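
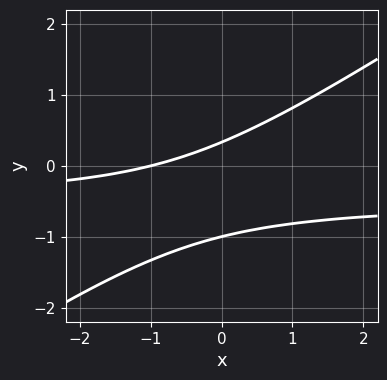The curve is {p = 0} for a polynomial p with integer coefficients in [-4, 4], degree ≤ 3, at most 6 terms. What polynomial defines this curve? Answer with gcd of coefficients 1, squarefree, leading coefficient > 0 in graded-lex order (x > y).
1. The degree is 2 — a generic line meets the curve in up to 2 points.
2. Against the integer gridlines: one x-axis crossing is at x = -1; it crosses the y-axis at the gridline y = -1.
3. Assembling these constraints gives the stated polynomial.

2*x*y - 3*y^2 + x - 2*y + 1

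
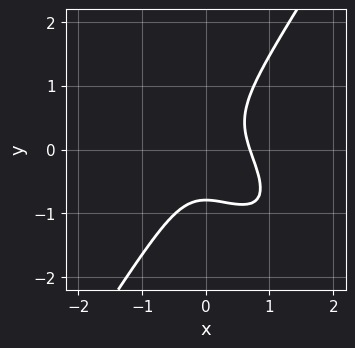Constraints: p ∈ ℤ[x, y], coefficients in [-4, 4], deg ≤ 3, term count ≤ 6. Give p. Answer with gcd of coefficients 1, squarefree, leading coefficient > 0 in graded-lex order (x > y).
3*x^3 + 3*x^2*y - 2*y^3 - 1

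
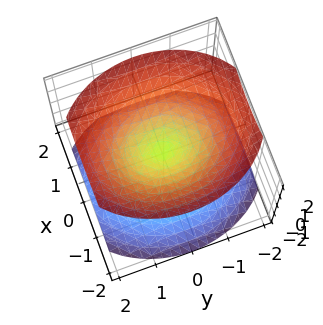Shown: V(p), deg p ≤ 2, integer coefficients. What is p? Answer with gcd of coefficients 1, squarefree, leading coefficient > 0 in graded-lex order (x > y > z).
3*x^2 + 2*y^2 - 3*z^2

The picture has 2 separate pieces. They look like related sheets of one shape, so recover p as a whole.
deg p = 2. Two nappes meeting at a single point; a quadric.
Symmetries: mirror symmetry y ↦ −y ⇒ only even powers of y; mirror symmetry z ↦ −z ⇒ only even powers of z; it's symmetric under x → −x, forcing even powers of x.
Observable constraints: it crosses the y-axis at the gridline y = 0; one x-axis crossing is at x = 0.
Together with the visible shape, these determine p as stated.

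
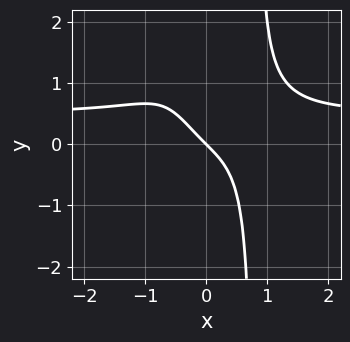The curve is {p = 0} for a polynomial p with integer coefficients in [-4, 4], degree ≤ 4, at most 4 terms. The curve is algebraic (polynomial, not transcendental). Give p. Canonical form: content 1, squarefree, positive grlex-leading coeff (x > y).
2*x^3*y - x^3 - x - y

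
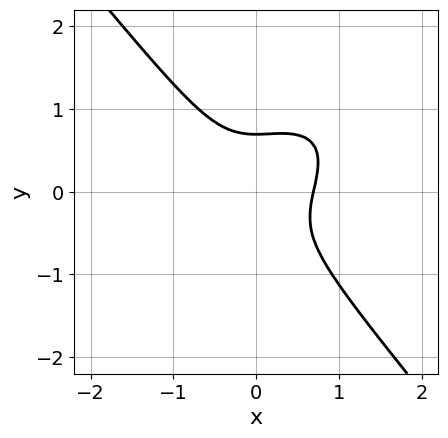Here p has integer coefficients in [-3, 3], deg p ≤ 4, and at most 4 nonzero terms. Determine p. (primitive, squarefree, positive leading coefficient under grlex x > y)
First, the degree is 3 — the shape is more complex than any degree-2 curve.
Finally, putting this together gives p.

3*x^3 - 2*x^2*y + 3*y^3 - 1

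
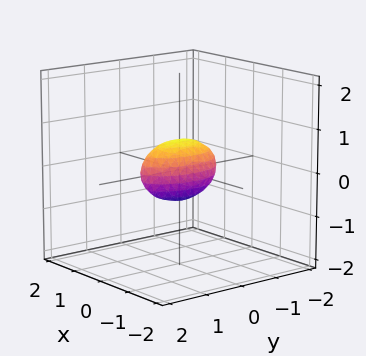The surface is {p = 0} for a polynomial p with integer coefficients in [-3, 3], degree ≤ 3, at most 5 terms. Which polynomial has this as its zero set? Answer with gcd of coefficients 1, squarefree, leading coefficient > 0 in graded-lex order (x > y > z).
3*x^2 + y^2 + 2*z^2 - 1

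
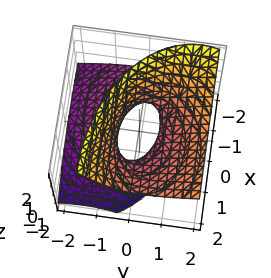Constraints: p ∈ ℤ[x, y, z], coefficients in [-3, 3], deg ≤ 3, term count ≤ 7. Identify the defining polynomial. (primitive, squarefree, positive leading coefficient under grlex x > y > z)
x^2 - 2*x*z + 2*y^2 - 3*y*z - 2*z^2 - 1

1. deg p = 2. The shape is more complex than any degree-1 surface.
2. Against the integer gridlines: the surface avoids every integer z-axis point in the box; the x-axis gridline crossings are at x ∈ {-1, 1}.
3. Fitting integer coefficients to these (and the overall shape) gives p.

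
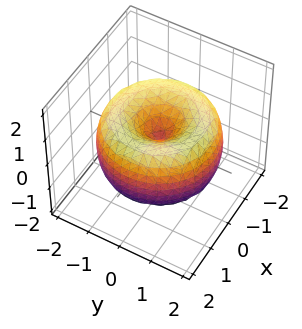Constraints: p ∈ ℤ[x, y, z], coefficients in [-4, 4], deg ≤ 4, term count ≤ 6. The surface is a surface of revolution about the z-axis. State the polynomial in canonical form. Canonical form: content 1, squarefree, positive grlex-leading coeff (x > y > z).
The degree is 4 — the shape is more complex than any degree-3 surface.
Symmetries: every cross-section ⟂ z is a circle, so x, y appear only via x² + y².
From the axis intercepts and sections: one x-axis crossing is at x = 0; a circular section at z = 1 has radius exactly 1; it crosses the y-axis at the gridline y = 0; it crosses the z-axis at the gridline z = 0.
The integer polynomial consistent with all of this is the stated p.

x^4 + 2*x^2*y^2 + y^4 - 3*x^2 - 3*y^2 + 2*z^2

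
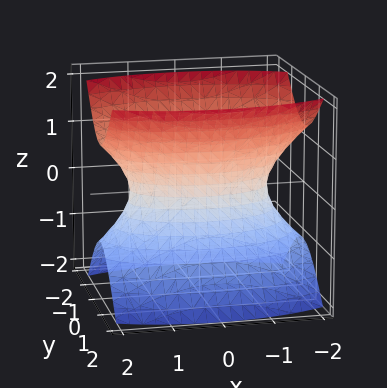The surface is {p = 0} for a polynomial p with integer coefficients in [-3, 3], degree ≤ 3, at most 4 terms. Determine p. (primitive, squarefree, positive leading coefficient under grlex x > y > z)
x^2 + 3*y^2 - 2*z^2 - 2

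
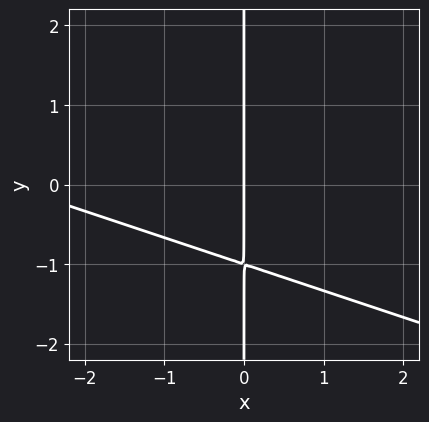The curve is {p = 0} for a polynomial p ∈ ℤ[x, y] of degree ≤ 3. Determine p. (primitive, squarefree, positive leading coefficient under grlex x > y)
x^2 + 3*x*y + 3*x

1. Degree: no degree-1 curve has this shape, so deg p = 2.
2. Reading off the gridlines: every point of the y-axis in the box is on the curve; one x-axis crossing is at x = 0.
3. The integer polynomial consistent with all of this is the stated p.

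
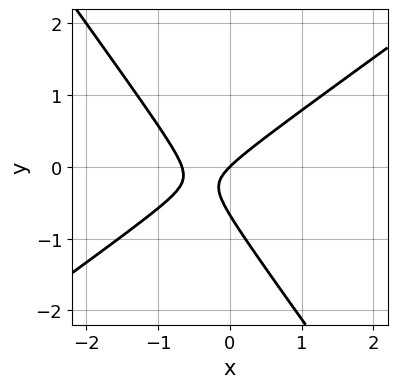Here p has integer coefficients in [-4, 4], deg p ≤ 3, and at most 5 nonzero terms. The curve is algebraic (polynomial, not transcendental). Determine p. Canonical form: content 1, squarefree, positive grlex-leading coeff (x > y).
3*x^2 - 2*x*y - 3*y^2 + 2*x - 2*y

The degree is 2 — a generic line meets the curve in up to 2 points.
From the axis intercepts and sections: it crosses the y-axis at the gridline y = 0; one x-axis crossing is at x = 0.
Solving for integer coefficients yields p as stated.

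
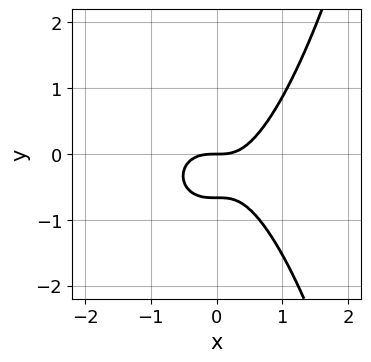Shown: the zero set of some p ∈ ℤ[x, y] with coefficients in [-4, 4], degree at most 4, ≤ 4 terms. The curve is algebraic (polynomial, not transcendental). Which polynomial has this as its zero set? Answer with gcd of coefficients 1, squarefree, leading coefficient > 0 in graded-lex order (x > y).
x^4 + 3*x^3 - 3*y^2 - 2*y

deg p = 4.
Reading off the gridlines: it crosses the y-axis at the gridline y = 0; it meets the x-axis at x = 0 (among the integer gridlines).
Assembling these constraints gives the stated polynomial.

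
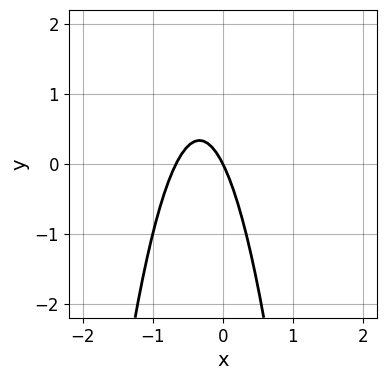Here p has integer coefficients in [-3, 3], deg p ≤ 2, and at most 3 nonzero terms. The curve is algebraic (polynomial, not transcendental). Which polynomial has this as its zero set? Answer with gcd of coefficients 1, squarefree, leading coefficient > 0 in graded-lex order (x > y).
First, degree: no degree-1 curve has this shape, so deg p = 2.
Then, against the integer gridlines: one y-axis crossing is at y = 0; it meets the x-axis at x = 0 (among the integer gridlines).
Finally, fitting integer coefficients to these (and the overall shape) gives p.

3*x^2 + 2*x + y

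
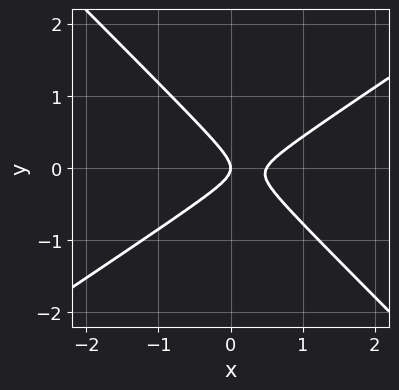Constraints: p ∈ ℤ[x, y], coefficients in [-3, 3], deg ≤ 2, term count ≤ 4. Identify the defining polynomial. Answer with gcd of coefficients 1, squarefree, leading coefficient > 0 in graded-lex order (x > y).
2*x^2 - x*y - 3*y^2 - x

First, degree: the shape is more complex than any degree-1 curve, so deg p = 2.
Then, from the visible intercepts: it crosses the y-axis at the gridline y = 0; it crosses the x-axis at the gridline x = 0.
Finally, putting this together gives p.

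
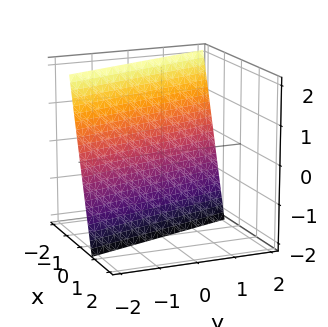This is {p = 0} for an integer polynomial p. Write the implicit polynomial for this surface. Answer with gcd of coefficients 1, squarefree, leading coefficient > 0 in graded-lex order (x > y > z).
1. Degree: every cross-section is a straight line — this is a plane, so deg p = 1.
2. From the axis intercepts and sections: one y-axis crossing is at y = -2; it meets the z-axis at z = -2 (among the integer gridlines).
3. Fitting integer coefficients to these (and the overall shape) gives p.

3*x + y + z + 2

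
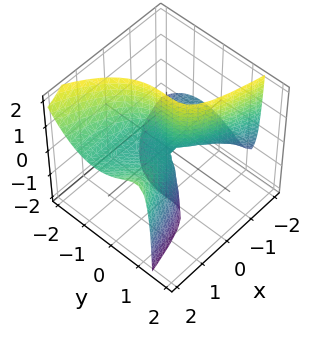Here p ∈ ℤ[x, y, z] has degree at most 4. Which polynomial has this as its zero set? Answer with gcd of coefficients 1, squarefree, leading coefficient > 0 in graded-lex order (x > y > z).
(a) deg p = 3.
(b) Checking where it meets the axes: one y-axis crossing is at y = 0; every point of the z-axis in the box is on the surface; it crosses the x-axis at the gridline x = 0.
(c) Matching integer coefficients to the picture gives p.

2*x*y*z - 2*y^3 + x^2 - 3*x*z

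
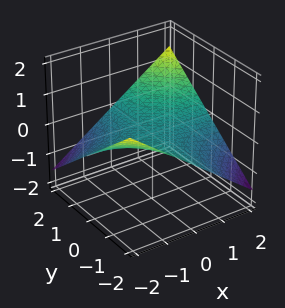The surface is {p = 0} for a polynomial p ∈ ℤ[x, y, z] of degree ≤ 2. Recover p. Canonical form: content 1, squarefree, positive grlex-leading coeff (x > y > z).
1. Degree: a hyperbolic paraboloid; a quadric, so deg p = 2.
2. Reading off the gridlines: it meets the z-axis at z = 0 (among the integer gridlines); the visible y-axis segment lies entirely on the surface; every point of the x-axis in the box is on the surface.
3. Together with the visible shape, these determine p as stated.

x*y - 3*z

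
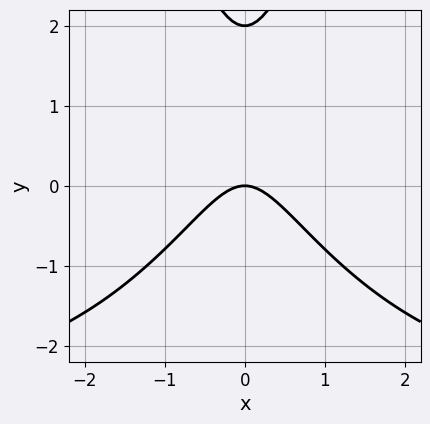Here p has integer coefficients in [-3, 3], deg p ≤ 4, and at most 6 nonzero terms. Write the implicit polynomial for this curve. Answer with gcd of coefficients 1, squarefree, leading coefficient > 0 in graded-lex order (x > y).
deg p = 3. A generic line meets the curve in up to 3 points.
Symmetries: mirror symmetry x ↦ −x ⇒ only even powers of x.
Checking where it meets the axes: one x-axis crossing is at x = 0; among the integer gridlines, it crosses the y-axis at y ∈ {0, 2}.
Fitting integer coefficients to these (and the overall shape) gives p.

x^2*y + 3*x^2 - y^2 + 2*y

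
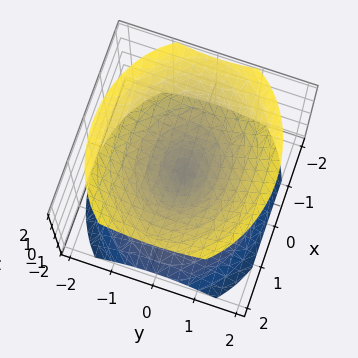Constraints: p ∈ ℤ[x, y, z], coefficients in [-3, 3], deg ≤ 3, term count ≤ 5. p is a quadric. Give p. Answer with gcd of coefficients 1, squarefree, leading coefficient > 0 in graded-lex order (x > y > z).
2*x^2 + 3*y^2 - 3*z^2

First, the picture has 2 separate pieces. Treating them together as one polynomial.
Then, the degree is 2 — a double cone through the origin; a quadric.
Next, symmetries: the z ↦ −z reflection is a symmetry, so z appears only in even powers; the x ↦ −x reflection is a symmetry, so x appears only in even powers; mirror symmetry y ↦ −y ⇒ only even powers of y.
Then, from the axis intercepts and sections: one z-axis crossing is at z = 0; it crosses the y-axis at the gridline y = 0; one x-axis crossing is at x = 0.
Finally, solving for integer coefficients yields p as stated.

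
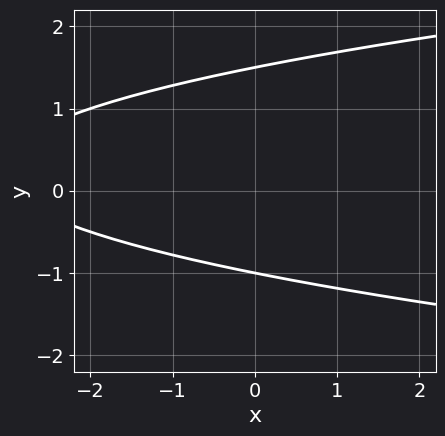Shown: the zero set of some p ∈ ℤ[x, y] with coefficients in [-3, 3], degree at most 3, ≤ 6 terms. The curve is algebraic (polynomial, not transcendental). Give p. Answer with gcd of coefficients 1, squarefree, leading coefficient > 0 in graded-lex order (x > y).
1. The degree is 2 — a generic line meets the curve in up to 2 points.
2. Checking where it meets the axes: no x-intercept at any integer in the box; one y-axis crossing is at y = -1.
3. Together with the visible shape, these determine p as stated.

2*y^2 - x - y - 3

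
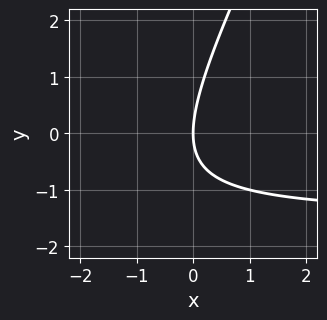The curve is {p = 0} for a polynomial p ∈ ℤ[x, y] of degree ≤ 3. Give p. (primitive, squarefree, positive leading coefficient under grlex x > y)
2*x*y - y^2 + 3*x

(a) deg p = 2. The shape is more complex than any degree-1 curve.
(b) Against the integer gridlines: one x-axis crossing is at x = 0; it crosses the y-axis at the gridline y = 0.
(c) Solving for integer coefficients yields p as stated.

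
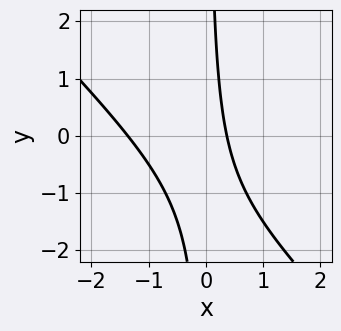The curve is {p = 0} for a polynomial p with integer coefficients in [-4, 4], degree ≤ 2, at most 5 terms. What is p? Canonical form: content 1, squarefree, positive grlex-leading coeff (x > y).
2*x^2 + 2*x*y + 2*x - 1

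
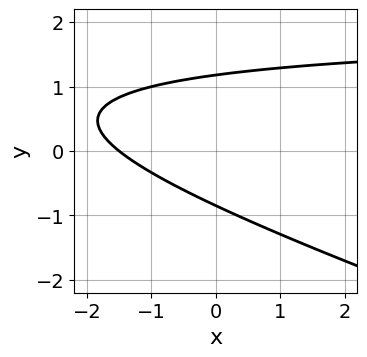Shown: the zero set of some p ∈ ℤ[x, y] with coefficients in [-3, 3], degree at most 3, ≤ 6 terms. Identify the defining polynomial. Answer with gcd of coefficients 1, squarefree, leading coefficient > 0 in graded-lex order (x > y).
(a) Degree: the shape is more complex than any degree-1 curve, so deg p = 2.
(b) Matching integer coefficients to the picture gives p.

x*y + 3*y^2 - 2*x - y - 3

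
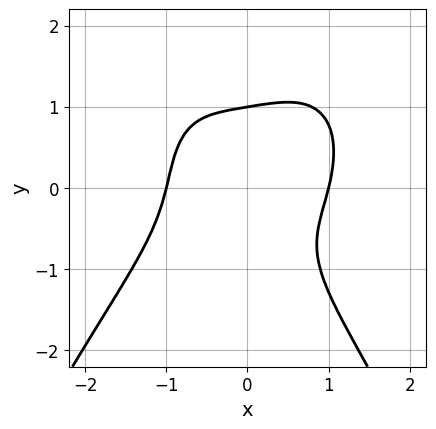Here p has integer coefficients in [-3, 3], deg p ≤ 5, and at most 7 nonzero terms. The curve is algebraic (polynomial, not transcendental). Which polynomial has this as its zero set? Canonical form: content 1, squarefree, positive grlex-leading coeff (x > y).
2*x^4 + x*y^2 + 2*y^3 - 2*x*y - 2

(a) deg p = 4. The shape is more complex than any degree-3 curve.
(b) Checking where it meets the axes: it crosses the y-axis at the gridline y = 1; among the integer gridlines, it crosses the x-axis at x ∈ {-1, 1}.
(c) Assembling these constraints gives the stated polynomial.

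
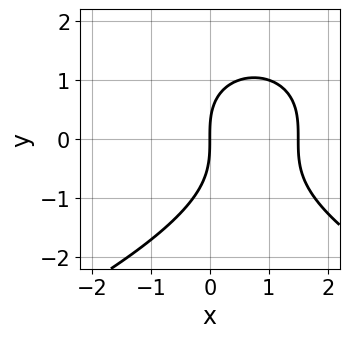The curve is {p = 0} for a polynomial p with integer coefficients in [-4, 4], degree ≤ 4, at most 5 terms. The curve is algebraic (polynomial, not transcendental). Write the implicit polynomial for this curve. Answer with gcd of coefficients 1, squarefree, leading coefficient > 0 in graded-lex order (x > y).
(a) Degree: a generic line meets the curve in up to 3 points, so deg p = 3.
(b) Against the integer gridlines: one x-axis crossing is at x = 0; it meets the y-axis at y = 0 (among the integer gridlines).
(c) The integer polynomial consistent with all of this is the stated p.

y^3 + 2*x^2 - 3*x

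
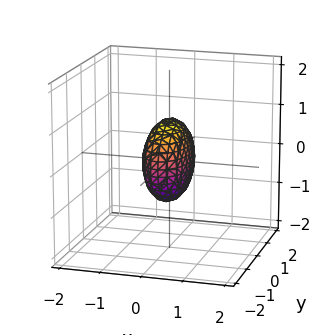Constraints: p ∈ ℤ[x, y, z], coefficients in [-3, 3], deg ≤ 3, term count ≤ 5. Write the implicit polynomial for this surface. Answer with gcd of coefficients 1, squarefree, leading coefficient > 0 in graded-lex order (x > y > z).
Degree: a closed, bounded, convex surface; a quadric, so deg p = 2.
Symmetries: mirror symmetry x ↦ −x ⇒ only even powers of x; it's symmetric under z → −z, forcing even powers of z; it's symmetric under y → −y, forcing even powers of y.
Against the integer gridlines: the y-axis gridline crossings are at y ∈ {-1, 1}; among the integer gridlines, it crosses the z-axis at z ∈ {-1, 1}.
The integer polynomial consistent with all of this is the stated p.

3*x^2 + y^2 + z^2 - 1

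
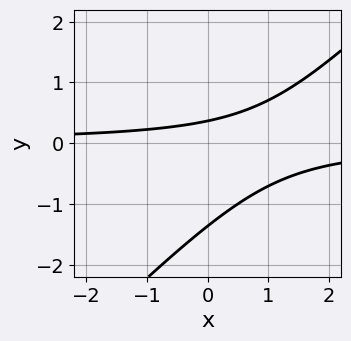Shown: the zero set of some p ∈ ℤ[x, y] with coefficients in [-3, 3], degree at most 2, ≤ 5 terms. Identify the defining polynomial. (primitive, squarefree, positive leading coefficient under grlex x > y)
1. Degree: the shape is more complex than any degree-1 curve, so deg p = 2.
2. Checking where it meets the axes: it misses every integer gridline on the x-axis.
3. Assembling these constraints gives the stated polynomial.

2*x*y - 2*y^2 - 2*y + 1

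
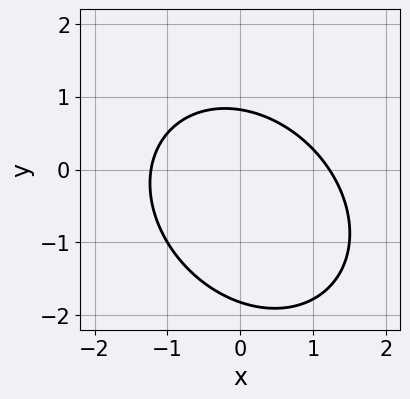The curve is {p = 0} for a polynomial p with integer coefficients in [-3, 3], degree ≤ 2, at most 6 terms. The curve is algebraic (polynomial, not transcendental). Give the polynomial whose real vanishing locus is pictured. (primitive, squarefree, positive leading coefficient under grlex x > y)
2*x^2 + x*y + 2*y^2 + 2*y - 3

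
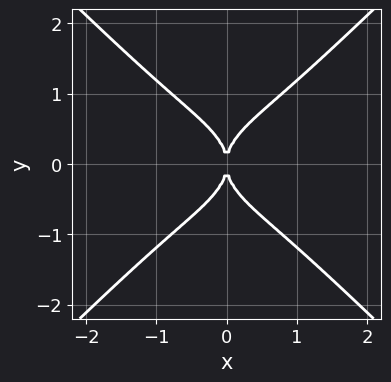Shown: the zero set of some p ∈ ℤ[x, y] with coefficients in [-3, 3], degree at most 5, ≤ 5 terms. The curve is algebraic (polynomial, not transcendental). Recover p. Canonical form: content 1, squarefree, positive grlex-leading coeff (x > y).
The degree is 4 — the shape is more complex than any degree-3 curve.
Symmetries: mirror symmetry x ↦ −x ⇒ only even powers of x; it's symmetric under y → −y, forcing even powers of y.
Observable constraints: it crosses the x-axis at the gridline x = 0; it crosses the y-axis at the gridline y = 0.
Solving for integer coefficients yields p as stated.

x^4 - y^4 + x^2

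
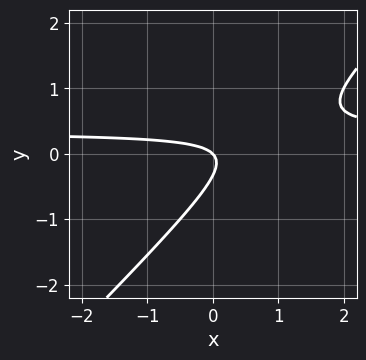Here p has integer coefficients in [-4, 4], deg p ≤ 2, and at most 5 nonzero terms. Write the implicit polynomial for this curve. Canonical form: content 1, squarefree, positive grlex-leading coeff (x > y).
(a) Degree: the shape is more complex than any degree-1 curve, so deg p = 2.
(b) From the visible intercepts: it crosses the y-axis at the gridline y = 0; it crosses the x-axis at the gridline x = 0.
(c) Matching integer coefficients to the picture gives p.

3*x*y - 3*y^2 - x - y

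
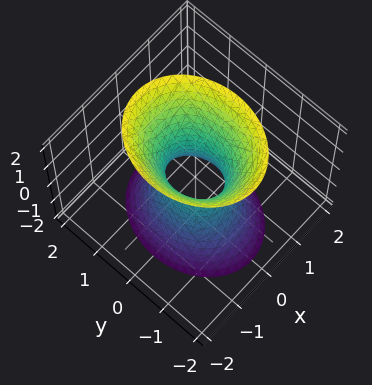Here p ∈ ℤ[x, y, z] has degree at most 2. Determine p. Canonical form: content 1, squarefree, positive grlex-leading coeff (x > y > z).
3*x^2 + 2*y^2 - z^2 - 1

Degree: one connected sheet with a waist; a quadric, so deg p = 2.
Symmetries: mirror symmetry y ↦ −y ⇒ only even powers of y; mirror symmetry x ↦ −x ⇒ only even powers of x; it's symmetric under z → −z, forcing even powers of z.
From the axis intercepts and sections: it misses every integer gridline on the z-axis.
Solving for integer coefficients yields p as stated.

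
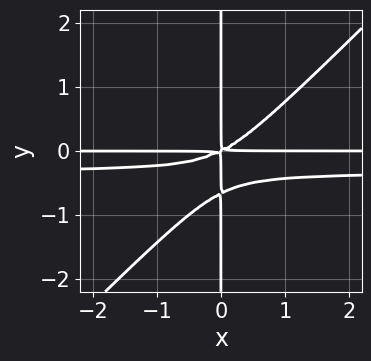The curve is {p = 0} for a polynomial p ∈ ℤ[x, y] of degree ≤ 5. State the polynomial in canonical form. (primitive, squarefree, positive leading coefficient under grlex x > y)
(a) The degree is 4 — no degree-3 curve has this shape.
(b) From the visible intercepts: every point of the x-axis in the box is on the curve; the visible y-axis segment lies entirely on the curve.
(c) Solving for integer coefficients yields p as stated.

3*x^2*y^2 - 3*x*y^3 + x^2*y - 2*x*y^2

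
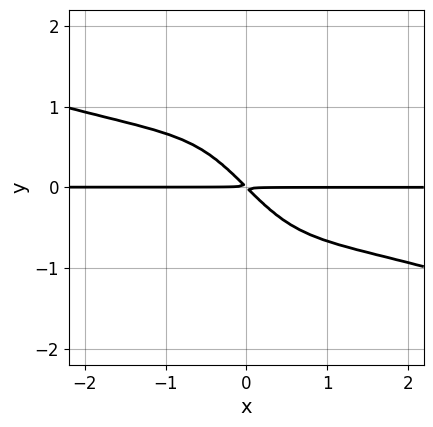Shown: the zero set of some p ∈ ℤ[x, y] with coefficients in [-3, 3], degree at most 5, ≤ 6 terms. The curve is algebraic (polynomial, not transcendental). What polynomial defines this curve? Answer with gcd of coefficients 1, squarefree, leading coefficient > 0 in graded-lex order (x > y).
x^3*y + 3*x^2*y^2 + 3*x*y + 3*y^2

First, degree: no degree-3 curve has this shape, so deg p = 4.
Then, from the visible intercepts: the visible x-axis segment lies entirely on the curve.
Finally, solving for integer coefficients yields p as stated.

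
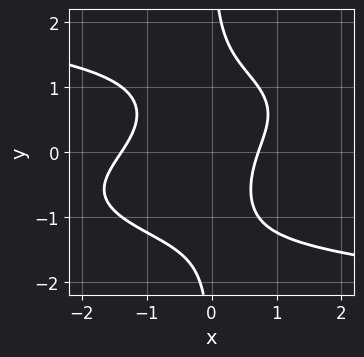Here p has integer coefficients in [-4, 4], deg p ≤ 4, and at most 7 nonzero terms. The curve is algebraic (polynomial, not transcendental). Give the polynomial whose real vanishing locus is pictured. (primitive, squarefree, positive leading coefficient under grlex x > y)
3*x*y^3 + 3*x^2 - 3*x*y + 2*x - 3

(a) deg p = 4. The shape is more complex than any degree-3 curve.
(b) Observable constraints: no y-intercept at any integer in the box.
(c) Solving for integer coefficients yields p as stated.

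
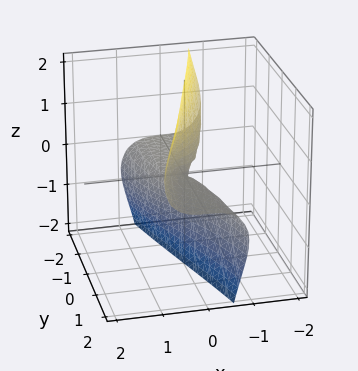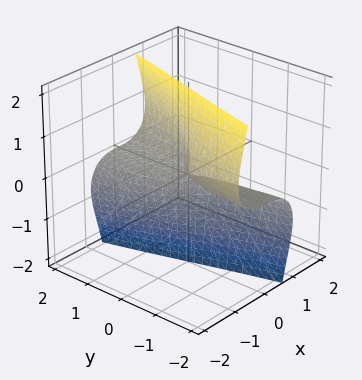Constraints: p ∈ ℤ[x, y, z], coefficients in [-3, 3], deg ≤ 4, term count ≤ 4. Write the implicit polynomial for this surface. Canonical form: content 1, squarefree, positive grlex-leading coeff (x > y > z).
2*x^3 + 3*x*z^2 - 2*y*z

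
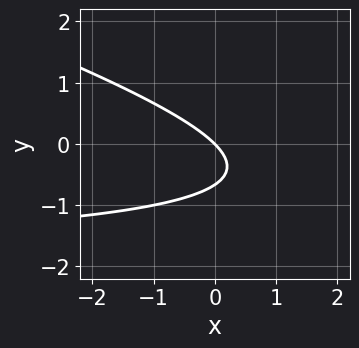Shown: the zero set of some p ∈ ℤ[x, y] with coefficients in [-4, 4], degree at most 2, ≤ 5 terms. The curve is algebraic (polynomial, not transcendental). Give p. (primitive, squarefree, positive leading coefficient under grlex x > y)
(a) Degree: the shape is more complex than any degree-1 curve, so deg p = 2.
(b) Observable constraints: it crosses the x-axis at the gridline x = 0; it crosses the y-axis at the gridline y = 0.
(c) These observations pin down the coefficients.

x*y + 3*y^2 + 2*x + 2*y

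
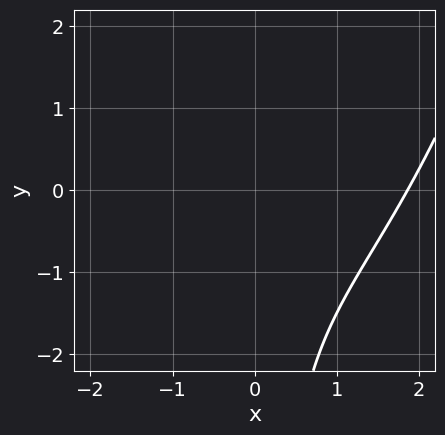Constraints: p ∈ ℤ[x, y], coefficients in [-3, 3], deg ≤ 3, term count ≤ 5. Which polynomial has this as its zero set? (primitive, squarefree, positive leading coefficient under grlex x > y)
First, degree: no degree-2 curve has this shape, so deg p = 3.
Then, checking where it meets the axes: no y-intercept at any integer in the box.
Finally, these observations pin down the coefficients.

x^3 - x^2 - 2*x*y - 3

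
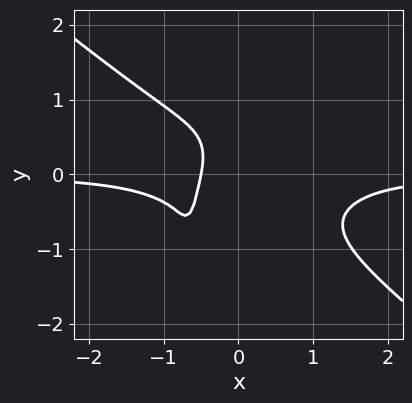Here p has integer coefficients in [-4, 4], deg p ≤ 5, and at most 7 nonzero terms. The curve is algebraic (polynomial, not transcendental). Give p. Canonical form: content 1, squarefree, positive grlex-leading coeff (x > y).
3*x^3*y - 3*x*y^3 + 2*y^4 + 2*x + 1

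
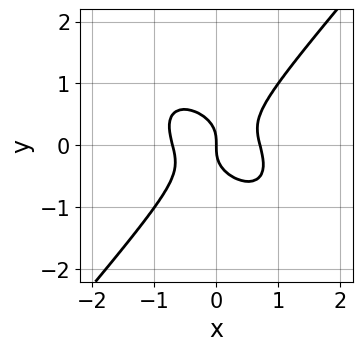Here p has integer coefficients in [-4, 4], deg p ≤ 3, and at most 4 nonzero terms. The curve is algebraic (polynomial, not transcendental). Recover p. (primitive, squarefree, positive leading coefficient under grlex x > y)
(a) Degree: a generic line meets the curve in up to 3 points, so deg p = 3.
(b) Reading off the gridlines: it meets the x-axis at x = 0 (among the integer gridlines); it meets the y-axis at y = 0 (among the integer gridlines).
(c) Together with the visible shape, these determine p as stated.

2*x^3 + x^2*y - 2*y^3 - x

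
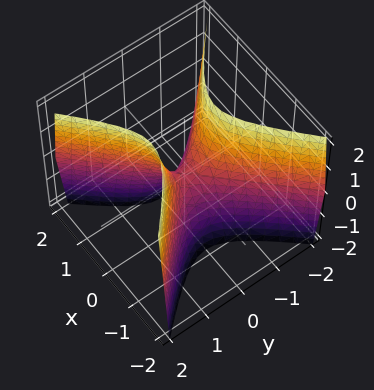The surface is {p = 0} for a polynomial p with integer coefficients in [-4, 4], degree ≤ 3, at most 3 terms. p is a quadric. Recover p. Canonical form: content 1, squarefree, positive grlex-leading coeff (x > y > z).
First, deg p = 2. A hyperbolic paraboloid; a quadric.
Then, symmetries: mirror symmetry x ↦ −x ⇒ only even powers of x; it's symmetric under y → −y, forcing even powers of y.
Then, checking where it meets the axes: it crosses the y-axis at the gridline y = 0; one x-axis crossing is at x = 0.
Finally, fitting integer coefficients to these (and the overall shape) gives p.

3*x^2 - 3*y^2 + z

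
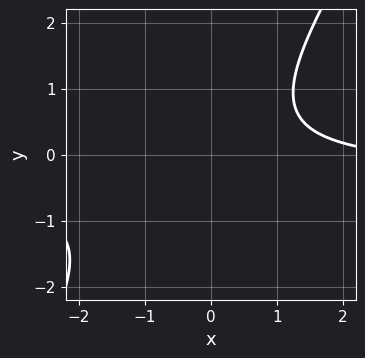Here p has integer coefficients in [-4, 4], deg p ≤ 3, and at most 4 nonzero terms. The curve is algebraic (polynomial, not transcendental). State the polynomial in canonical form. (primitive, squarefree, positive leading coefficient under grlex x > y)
1. deg p = 2. No degree-1 curve has this shape.
2. Against the integer gridlines: it misses every integer gridline on the y-axis; no x-intercept at any integer in the box.
3. Together with the visible shape, these determine p as stated.

3*x*y - 2*y^2 + x - 3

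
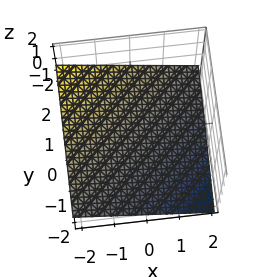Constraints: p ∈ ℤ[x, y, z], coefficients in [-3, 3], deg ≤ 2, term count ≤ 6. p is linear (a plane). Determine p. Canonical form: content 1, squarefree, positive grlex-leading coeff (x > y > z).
(a) Degree: every cross-section is a straight line — this is a plane, so deg p = 1.
(b) Against the integer gridlines: it crosses the x-axis at the gridline x = -2; it crosses the y-axis at the gridline y = 2.
(c) These observations pin down the coefficients.

x - y + 3*z + 2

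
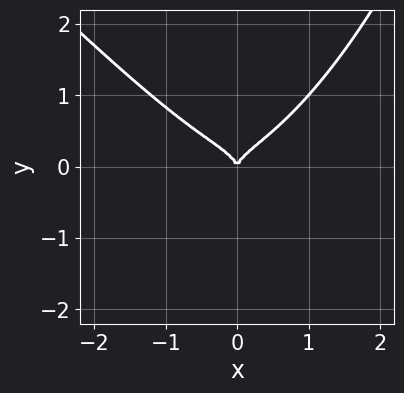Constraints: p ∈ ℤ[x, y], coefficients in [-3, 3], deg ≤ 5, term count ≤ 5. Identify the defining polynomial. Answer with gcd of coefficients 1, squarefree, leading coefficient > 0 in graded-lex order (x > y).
2*x^4 - x^2*y^2 + x*y^3 - 3*y^3 + x^2

(a) Degree: no degree-3 curve has this shape, so deg p = 4.
(b) From the axis intercepts and sections: one x-axis crossing is at x = 0; it meets the y-axis at y = 0 (among the integer gridlines).
(c) Together with the visible shape, these determine p as stated.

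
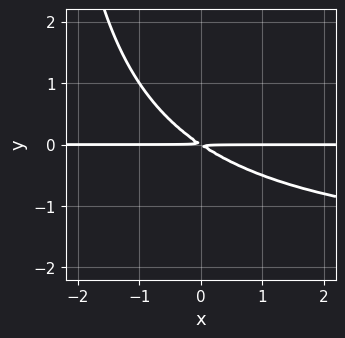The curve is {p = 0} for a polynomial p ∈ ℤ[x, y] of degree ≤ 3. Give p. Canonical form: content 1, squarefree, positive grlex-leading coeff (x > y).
x*y^2 + 2*x*y + 3*y^2

1. The degree is 3 — the shape is more complex than any degree-2 curve.
2. From the visible intercepts: the visible x-axis segment lies entirely on the curve.
3. Assembling these constraints gives the stated polynomial.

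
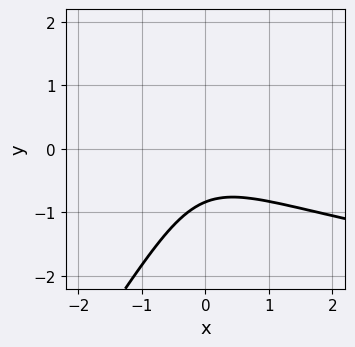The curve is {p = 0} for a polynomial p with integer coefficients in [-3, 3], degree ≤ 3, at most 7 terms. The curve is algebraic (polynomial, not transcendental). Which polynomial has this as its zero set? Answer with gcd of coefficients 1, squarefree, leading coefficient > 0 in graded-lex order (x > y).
3*x*y^2 - 2*y^3 - 2*x^2 - y - 2

(a) deg p = 3.
(b) Against the integer gridlines: no x-intercept at any integer in the box.
(c) Assembling these constraints gives the stated polynomial.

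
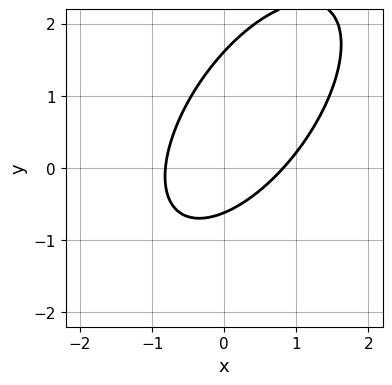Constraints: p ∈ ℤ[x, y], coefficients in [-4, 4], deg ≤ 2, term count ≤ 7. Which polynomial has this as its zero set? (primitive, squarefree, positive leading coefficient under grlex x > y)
3*x^2 - 3*x*y + 2*y^2 - 2*y - 2

The degree is 2 — no degree-1 curve has this shape.
Matching integer coefficients to the picture gives p.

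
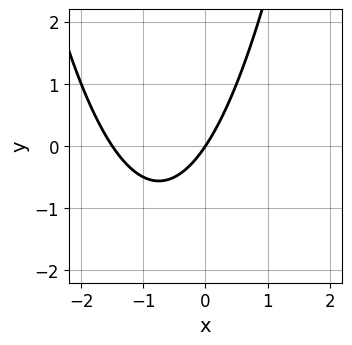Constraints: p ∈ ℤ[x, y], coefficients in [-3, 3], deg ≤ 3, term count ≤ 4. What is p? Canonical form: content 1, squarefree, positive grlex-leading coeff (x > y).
2*x^2 + 3*x - 2*y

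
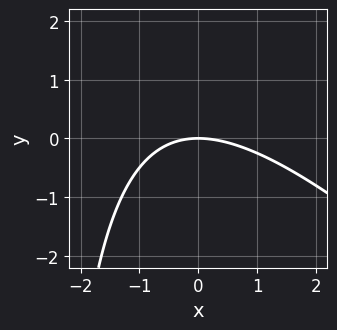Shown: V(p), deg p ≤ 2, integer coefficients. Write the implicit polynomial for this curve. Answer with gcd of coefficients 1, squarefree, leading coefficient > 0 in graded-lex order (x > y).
x^2 + x*y + 3*y

First, deg p = 2. A generic line meets the curve in up to 2 points.
Then, from the axis intercepts and sections: one y-axis crossing is at y = 0; one x-axis crossing is at x = 0.
Finally, solving for integer coefficients yields p as stated.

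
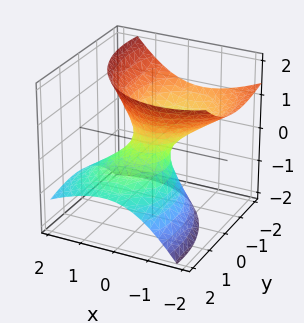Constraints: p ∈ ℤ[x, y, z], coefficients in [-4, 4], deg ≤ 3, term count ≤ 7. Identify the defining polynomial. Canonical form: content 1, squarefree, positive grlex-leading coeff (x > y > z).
deg p = 2. A generic line meets the surface in up to 2 points.
From the visible intercepts: no z-intercept at any integer in the box.
Assembling these constraints gives the stated polynomial.

3*x^2 + 3*x*z + 2*y^2 + 3*y*z - 3*z^2 - 1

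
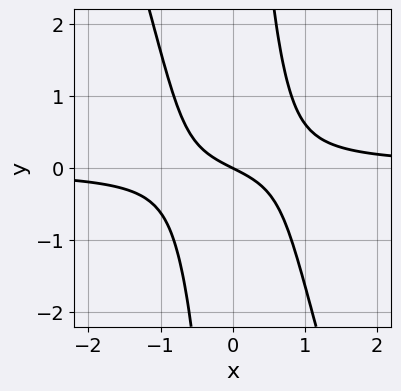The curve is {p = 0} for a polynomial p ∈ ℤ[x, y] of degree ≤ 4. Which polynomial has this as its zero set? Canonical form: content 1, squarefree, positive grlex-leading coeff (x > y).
3*x^2*y + x*y^2 - x - 2*y

1. Degree: a generic line meets the curve in up to 3 points, so deg p = 3.
2. Observable constraints: one y-axis crossing is at y = 0; it meets the x-axis at x = 0 (among the integer gridlines).
3. Matching integer coefficients to the picture gives p.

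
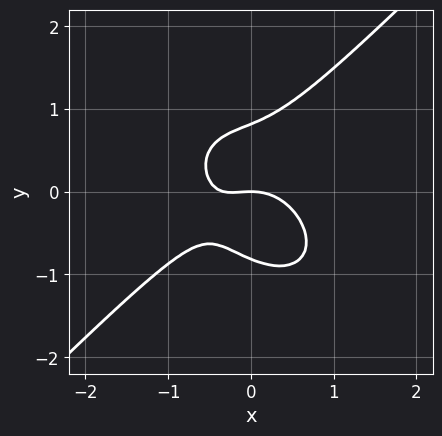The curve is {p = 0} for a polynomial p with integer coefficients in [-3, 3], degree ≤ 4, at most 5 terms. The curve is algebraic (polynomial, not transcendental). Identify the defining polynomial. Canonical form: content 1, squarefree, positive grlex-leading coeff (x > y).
The degree is 3 — no degree-2 curve has this shape.
Checking where it meets the axes: one y-axis crossing is at y = 0; one x-axis crossing is at x = 0.
Solving for integer coefficients yields p as stated.

3*x^3 - 3*y^3 + x^2 + 2*x*y + 2*y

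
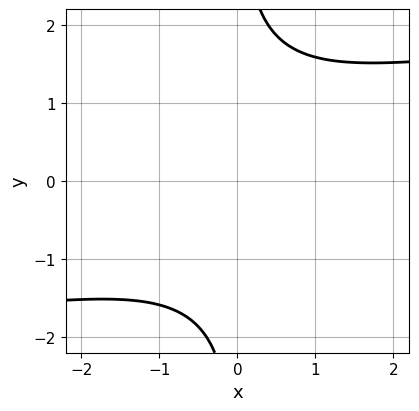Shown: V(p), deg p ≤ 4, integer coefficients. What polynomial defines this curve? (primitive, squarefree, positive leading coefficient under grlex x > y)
1. The degree is 4 — no degree-3 curve has this shape.
2. From the axis intercepts and sections: the curve avoids every integer x-axis point in the box; the curve avoids every integer y-axis point in the box.
3. Together with the visible shape, these determine p as stated.

x*y^3 - x^2 - 3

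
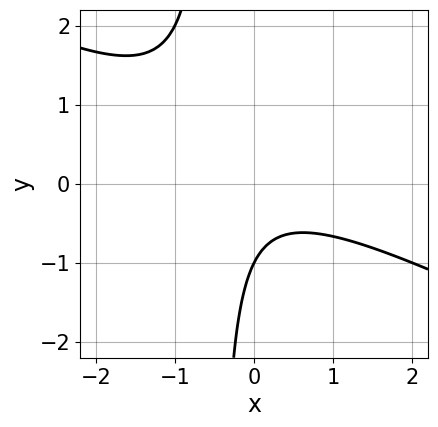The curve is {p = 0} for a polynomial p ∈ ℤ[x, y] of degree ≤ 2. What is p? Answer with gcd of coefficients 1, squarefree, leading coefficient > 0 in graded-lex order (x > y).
x^2 + 2*x*y + y + 1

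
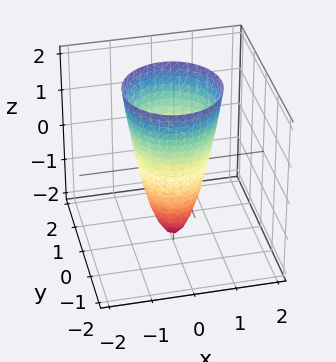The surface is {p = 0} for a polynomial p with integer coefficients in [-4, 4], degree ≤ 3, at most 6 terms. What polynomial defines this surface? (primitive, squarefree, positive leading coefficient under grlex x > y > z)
(a) Degree: the shape is more complex than any degree-1 surface, so deg p = 2.
(b) Symmetry: every cross-section ⟂ z is a circle, so x, y appear only via x² + y².
(c) Observable constraints: it crosses the z-axis at the gridline z = -2; a circular section at z = -1 has radius between 0 and 1.
(d) These observations pin down the coefficients.

3*x^2 + 3*y^2 - z - 2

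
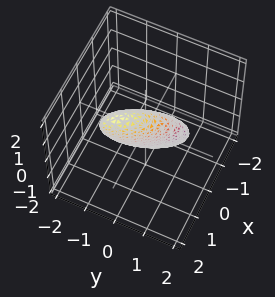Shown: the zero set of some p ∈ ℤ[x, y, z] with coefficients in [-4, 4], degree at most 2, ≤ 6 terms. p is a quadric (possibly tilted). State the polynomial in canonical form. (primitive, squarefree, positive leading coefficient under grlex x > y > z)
3*x^2 + 3*x*y - 2*x*z + 2*y^2 + z^2 - 1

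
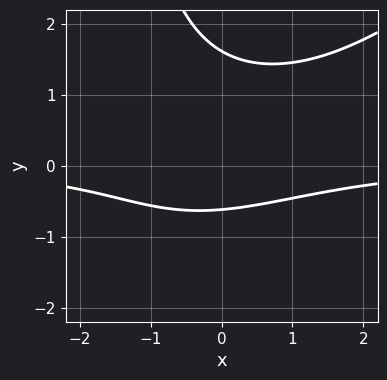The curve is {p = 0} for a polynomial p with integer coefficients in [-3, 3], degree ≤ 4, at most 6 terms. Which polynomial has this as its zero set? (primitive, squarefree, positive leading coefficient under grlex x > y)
(a) deg p = 3. A generic line meets the curve in up to 3 points.
(b) Observable constraints: no x-intercept at any integer in the box.
(c) These observations pin down the coefficients.

x^2*y - x*y^2 - 2*y^2 + 2*y + 2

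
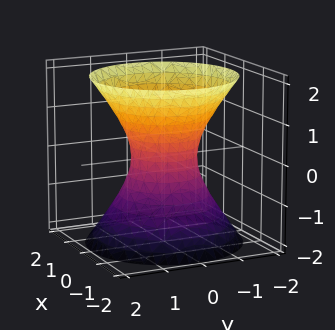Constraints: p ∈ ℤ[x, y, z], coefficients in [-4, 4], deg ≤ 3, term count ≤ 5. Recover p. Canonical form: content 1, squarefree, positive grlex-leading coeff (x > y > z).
1. deg p = 2. A generic line meets the surface in up to 2 points.
2. By symmetry, the z-axis is an axis of rotation, so x and y enter only as x² + y².
3. From the visible intercepts: a circular section at z = 1 has radius between 1 and 2; the surface avoids every integer z-axis point in the box.
4. Fitting integer coefficients to these (and the overall shape) gives p.

3*x^2 + 3*y^2 - 2*z^2 - 2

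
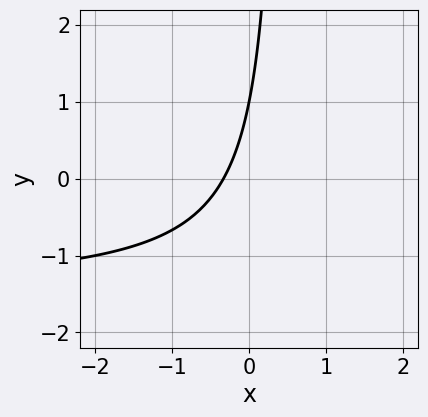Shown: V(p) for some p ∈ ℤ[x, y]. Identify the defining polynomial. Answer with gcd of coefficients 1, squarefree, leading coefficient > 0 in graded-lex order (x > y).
2*x*y + 3*x - y + 1

(a) Degree: the shape is more complex than any degree-1 curve, so deg p = 2.
(b) From the axis intercepts and sections: one y-axis crossing is at y = 1.
(c) Putting this together gives p.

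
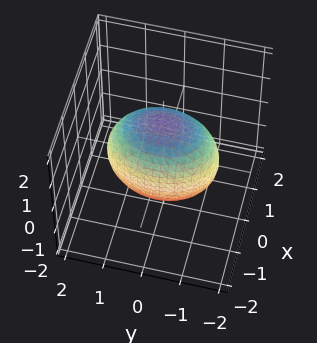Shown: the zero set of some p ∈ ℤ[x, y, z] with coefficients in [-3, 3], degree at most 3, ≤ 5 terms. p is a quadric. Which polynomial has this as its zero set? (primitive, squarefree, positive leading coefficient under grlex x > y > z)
The degree is 2 — a closed, bounded, convex surface; a quadric.
Symmetries: it's symmetric under x → −x, forcing even powers of x; mirror symmetry y ↦ −y ⇒ only even powers of y; the z ↦ −z reflection is a symmetry, so z appears only in even powers.
From the axis intercepts and sections: the x-axis gridline crossings are at x ∈ {-1, 1}.
Assembling these constraints gives the stated polynomial.

2*x^2 + y^2 + z^2 - 2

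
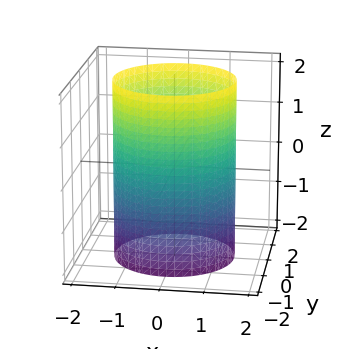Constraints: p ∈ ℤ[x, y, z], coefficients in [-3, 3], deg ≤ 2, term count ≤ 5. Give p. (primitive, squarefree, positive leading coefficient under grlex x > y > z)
deg p = 2. A cylinder; a quadric.
Symmetries: mirror symmetry z ↦ −z ⇒ only even powers of z; the z-axis is an axis of rotation, so x and y enter only as x² + y².
Reading off the gridlines: a circular section at z = -1 has radius between 1 and 2; it misses every integer gridline on the z-axis.
The integer polynomial consistent with all of this is the stated p.

x^2 + y^2 - 2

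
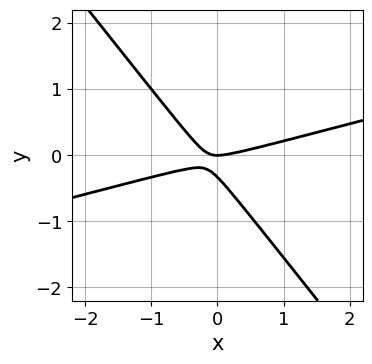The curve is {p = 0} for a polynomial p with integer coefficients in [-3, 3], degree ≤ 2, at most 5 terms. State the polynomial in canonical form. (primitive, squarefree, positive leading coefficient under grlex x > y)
x^2 - 3*x*y - 3*y^2 - y

deg p = 2. No degree-1 curve has this shape.
Observable constraints: it crosses the x-axis at the gridline x = 0; it meets the y-axis at y = 0 (among the integer gridlines).
Matching integer coefficients to the picture gives p.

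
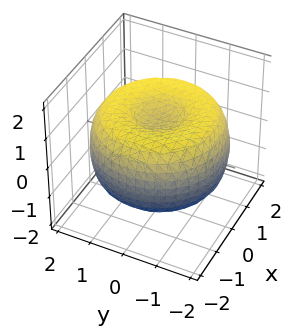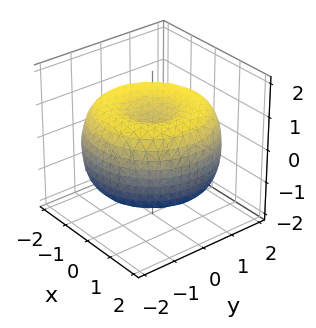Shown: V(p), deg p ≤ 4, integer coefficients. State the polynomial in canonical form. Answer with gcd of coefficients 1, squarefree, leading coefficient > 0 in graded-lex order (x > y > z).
1. Degree: the shape is more complex than any degree-3 surface, so deg p = 4.
2. Symmetry: the z-axis is an axis of rotation, so x and y enter only as x² + y².
3. From the visible intercepts: a circular section at z = 0 has radius between 1 and 2.
4. Fitting integer coefficients to these (and the overall shape) gives p.

x^4 + 2*x^2*y^2 + y^4 - 3*x^2 - 3*y^2 + 3*z^2 - 2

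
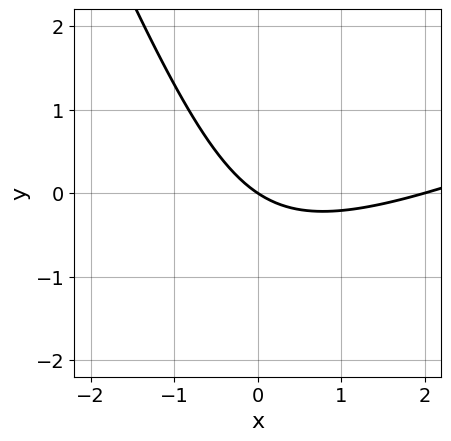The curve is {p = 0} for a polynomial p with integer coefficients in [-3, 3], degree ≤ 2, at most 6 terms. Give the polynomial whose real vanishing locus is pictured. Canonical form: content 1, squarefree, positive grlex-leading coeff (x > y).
1. deg p = 2.
2. Against the integer gridlines: it meets the y-axis at y = 0 (among the integer gridlines); among the integer gridlines, it crosses the x-axis at x ∈ {0, 2}.
3. Assembling these constraints gives the stated polynomial.

x^2 - 2*x*y - y^2 - 2*x - 3*y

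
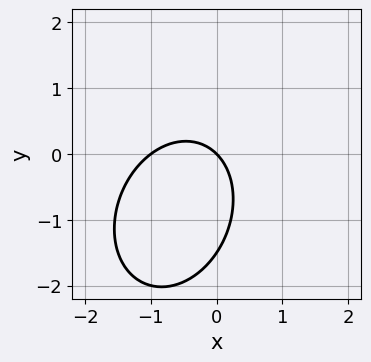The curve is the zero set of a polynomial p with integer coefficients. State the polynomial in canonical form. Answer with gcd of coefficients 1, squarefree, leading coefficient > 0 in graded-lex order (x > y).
3*x^2 - x*y + 2*y^2 + 3*x + 3*y

(a) The degree is 2 — the shape is more complex than any degree-1 curve.
(b) From the visible intercepts: it meets the y-axis at y = 0 (among the integer gridlines); the x-axis gridline crossings are at x ∈ {-1, 0}.
(c) Putting this together gives p.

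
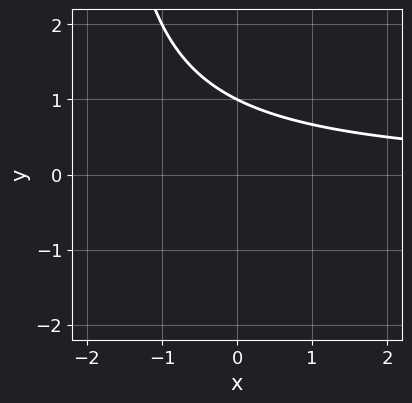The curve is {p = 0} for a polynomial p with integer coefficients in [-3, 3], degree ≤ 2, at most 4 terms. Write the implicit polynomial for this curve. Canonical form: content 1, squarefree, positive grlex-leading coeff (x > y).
x*y + 2*y - 2

1. Degree: the shape is more complex than any degree-1 curve, so deg p = 2.
2. From the visible intercepts: one y-axis crossing is at y = 1; the curve avoids every integer x-axis point in the box.
3. Solving for integer coefficients yields p as stated.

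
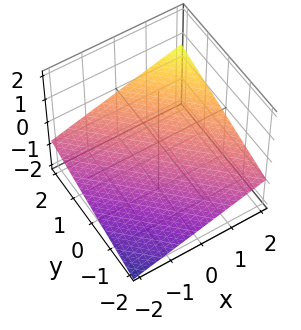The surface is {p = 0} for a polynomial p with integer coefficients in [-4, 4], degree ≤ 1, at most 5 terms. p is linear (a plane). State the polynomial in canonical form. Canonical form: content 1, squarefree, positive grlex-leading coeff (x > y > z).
x + y - 3*z - 2

First, deg p = 1. The surface is flat (a plane).
Then, from the axis intercepts and sections: it crosses the x-axis at the gridline x = 2; one y-axis crossing is at y = 2.
Finally, together with the visible shape, these determine p as stated.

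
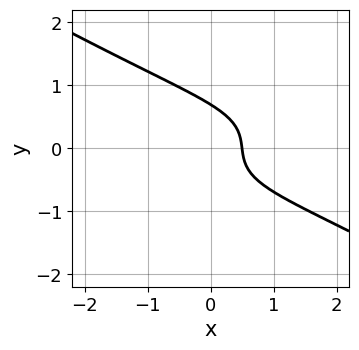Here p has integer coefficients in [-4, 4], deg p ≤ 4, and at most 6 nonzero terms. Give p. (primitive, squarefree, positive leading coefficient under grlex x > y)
First, degree: the shape is more complex than any degree-2 curve, so deg p = 3.
Finally, putting this together gives p.

x^2*y - 3*y^3 - x*y - 2*x + 1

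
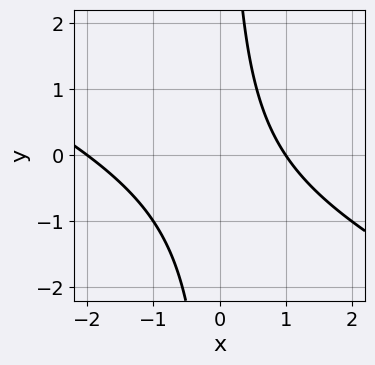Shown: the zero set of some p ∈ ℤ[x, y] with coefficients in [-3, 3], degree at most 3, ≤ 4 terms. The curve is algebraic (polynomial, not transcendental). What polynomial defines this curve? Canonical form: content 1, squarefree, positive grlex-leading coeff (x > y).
Degree: the shape is more complex than any degree-1 curve, so deg p = 2.
From the visible intercepts: no y-intercept at any integer in the box; among the integer gridlines, it crosses the x-axis at x ∈ {-2, 1}.
Putting this together gives p.

x^2 + 2*x*y + x - 2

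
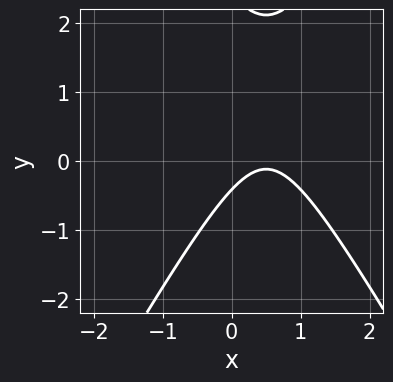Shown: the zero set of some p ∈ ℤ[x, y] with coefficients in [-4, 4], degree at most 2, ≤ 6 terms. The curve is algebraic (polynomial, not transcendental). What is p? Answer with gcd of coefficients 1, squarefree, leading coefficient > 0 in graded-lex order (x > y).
3*x^2 - y^2 - 3*x + 2*y + 1

First, the degree is 2 — a generic line meets the curve in up to 2 points.
Next, checking where it meets the axes: no x-intercept at any integer in the box.
Finally, together with the visible shape, these determine p as stated.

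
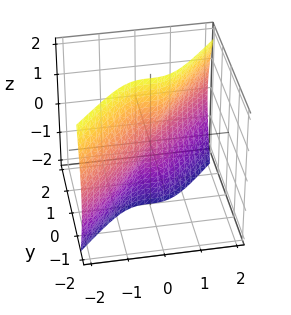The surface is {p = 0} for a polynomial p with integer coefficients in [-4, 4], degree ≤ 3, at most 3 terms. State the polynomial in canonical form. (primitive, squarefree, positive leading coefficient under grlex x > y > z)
First, the degree is 3 — the shape is more complex than any degree-2 surface.
Next, observable constraints: every point of the z-axis in the box is on the surface; every point of the y-axis in the box is on the surface.
Finally, the integer polynomial consistent with all of this is the stated p.

3*x^3 - 3*x^2*y - y*z^2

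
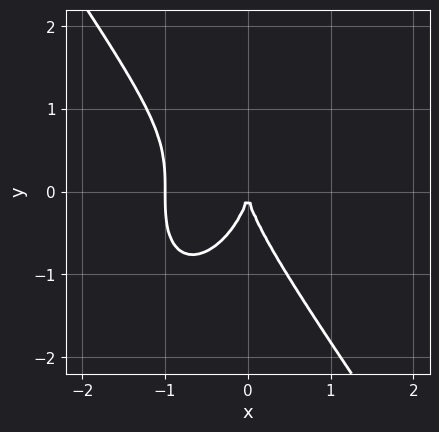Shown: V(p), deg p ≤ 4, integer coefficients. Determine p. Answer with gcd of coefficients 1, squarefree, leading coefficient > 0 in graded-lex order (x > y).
3*x^3 + y^3 + 3*x^2

deg p = 3.
From the axis intercepts and sections: one y-axis crossing is at y = 0; the x-axis gridline crossings are at x ∈ {-1, 0}.
Solving for integer coefficients yields p as stated.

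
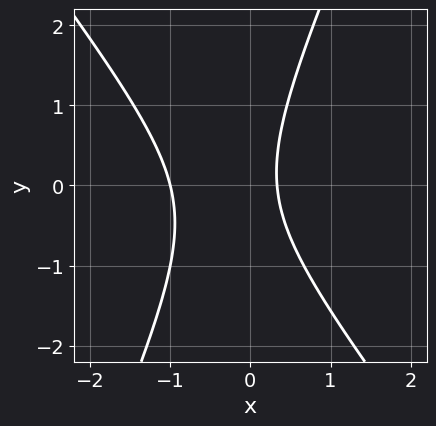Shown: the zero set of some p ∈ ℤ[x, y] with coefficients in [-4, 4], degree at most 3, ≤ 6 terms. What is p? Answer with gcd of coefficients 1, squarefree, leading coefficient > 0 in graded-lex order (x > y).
3*x^2 + x*y - y^2 + 2*x - 1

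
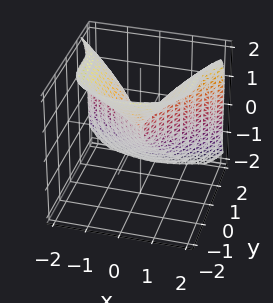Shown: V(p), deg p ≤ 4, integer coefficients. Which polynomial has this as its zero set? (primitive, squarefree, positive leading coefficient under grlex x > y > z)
2*y^3 + z^3 - 3*x^2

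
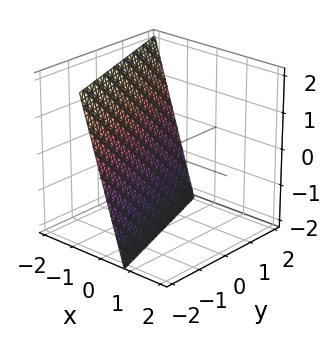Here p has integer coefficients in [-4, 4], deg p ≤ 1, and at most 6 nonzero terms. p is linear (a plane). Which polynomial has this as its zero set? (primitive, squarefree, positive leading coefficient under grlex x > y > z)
3*x + y + z + 2

1. deg p = 1. The surface is flat (a plane).
2. Against the integer gridlines: it meets the y-axis at y = -2 (among the integer gridlines); one z-axis crossing is at z = -2.
3. The integer polynomial consistent with all of this is the stated p.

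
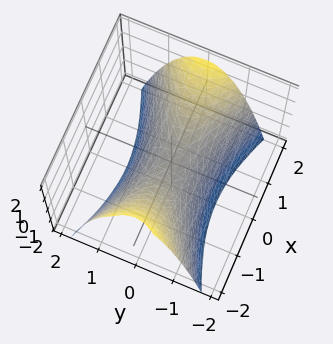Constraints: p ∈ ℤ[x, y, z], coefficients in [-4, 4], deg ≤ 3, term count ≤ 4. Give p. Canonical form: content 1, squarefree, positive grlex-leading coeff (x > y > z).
1. The degree is 2 — a hyperbolic paraboloid; a quadric.
2. Symmetries: it's symmetric under y → −y, forcing even powers of y; mirror symmetry x ↦ −x ⇒ only even powers of x.
3. Checking where it meets the axes: it crosses the y-axis at the gridline y = 0; it meets the z-axis at z = 0 (among the integer gridlines); it crosses the x-axis at the gridline x = 0.
4. Matching integer coefficients to the picture gives p.

x^2 - 3*y^2 - 2*z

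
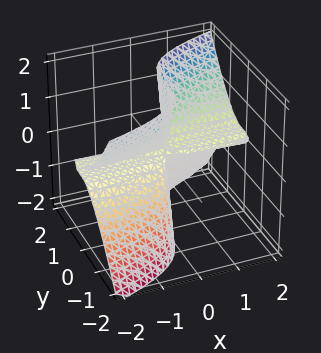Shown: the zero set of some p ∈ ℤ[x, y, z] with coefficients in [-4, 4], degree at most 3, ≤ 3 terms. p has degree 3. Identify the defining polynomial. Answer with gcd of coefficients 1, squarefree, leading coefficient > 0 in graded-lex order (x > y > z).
3*x*z^2 - 3*y^3 - x*z

Degree: no degree-2 surface has this shape, so deg p = 3.
Reading off the gridlines: every point of the z-axis in the box is on the surface; one y-axis crossing is at y = 0; the visible x-axis segment lies entirely on the surface.
Assembling these constraints gives the stated polynomial.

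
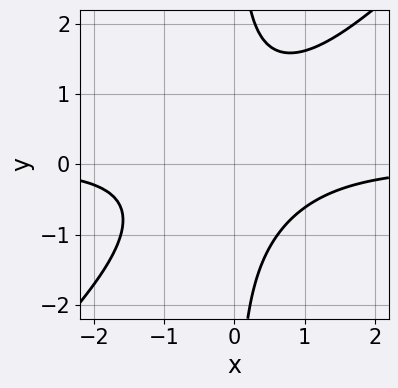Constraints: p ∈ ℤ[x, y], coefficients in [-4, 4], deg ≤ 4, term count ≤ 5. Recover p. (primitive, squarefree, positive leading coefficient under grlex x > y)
First, the degree is 3 — no degree-2 curve has this shape.
Next, checking where it meets the axes: the curve avoids every integer x-axis point in the box; the curve avoids every integer y-axis point in the box.
Finally, together with the visible shape, these determine p as stated.

x^2*y - x*y^2 + 1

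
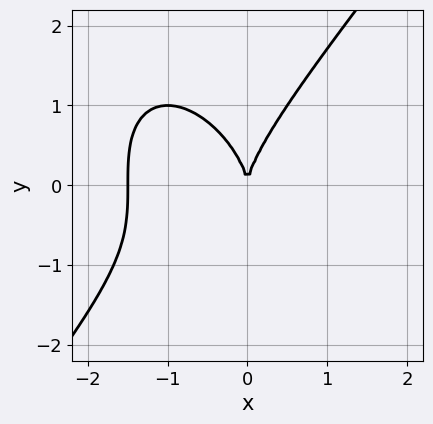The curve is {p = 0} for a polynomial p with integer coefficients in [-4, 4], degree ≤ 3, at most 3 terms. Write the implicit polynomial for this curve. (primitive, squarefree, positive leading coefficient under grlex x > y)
(a) Degree: a generic line meets the curve in up to 3 points, so deg p = 3.
(b) Against the integer gridlines: one x-axis crossing is at x = 0; it crosses the y-axis at the gridline y = 0.
(c) The integer polynomial consistent with all of this is the stated p.

2*x^3 - y^3 + 3*x^2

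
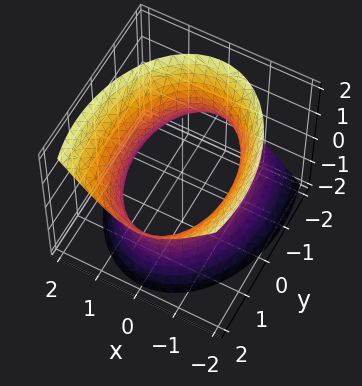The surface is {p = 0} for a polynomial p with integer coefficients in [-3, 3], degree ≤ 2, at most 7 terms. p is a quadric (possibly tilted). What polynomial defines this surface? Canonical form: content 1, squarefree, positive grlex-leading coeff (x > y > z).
Degree: a generic line meets the surface in up to 2 points, so deg p = 2.
Reading off the gridlines: the surface avoids every integer z-axis point in the box.
These observations pin down the coefficients.

2*x^2 + y^2 - y*z - z^2 - 3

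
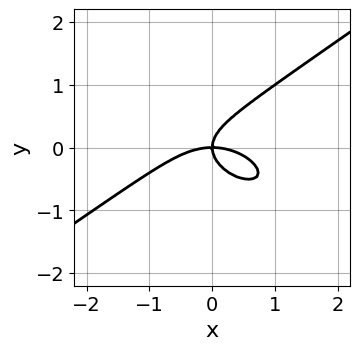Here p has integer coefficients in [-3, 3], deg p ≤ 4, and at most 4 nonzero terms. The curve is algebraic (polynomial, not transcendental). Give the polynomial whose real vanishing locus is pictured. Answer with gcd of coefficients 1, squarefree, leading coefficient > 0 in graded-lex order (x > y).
x^3 - 3*y^3 + 2*x*y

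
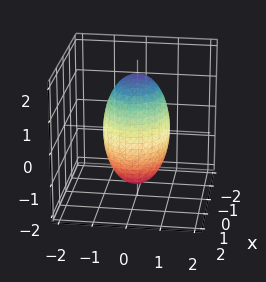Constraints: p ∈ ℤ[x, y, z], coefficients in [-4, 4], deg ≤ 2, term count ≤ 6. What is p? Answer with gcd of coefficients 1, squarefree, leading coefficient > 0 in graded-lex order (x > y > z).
First, deg p = 2. A closed, bounded, convex surface; a quadric.
Next, symmetries: mirror symmetry z ↦ −z ⇒ only even powers of z; it's symmetric under y → −y, forcing even powers of y; it's symmetric under x → −x, forcing even powers of x.
Then, observable constraints: among the integer gridlines, it crosses the y-axis at y ∈ {-1, 1}.
Finally, solving for integer coefficients yields p as stated.

2*x^2 + 3*y^2 + z^2 - 3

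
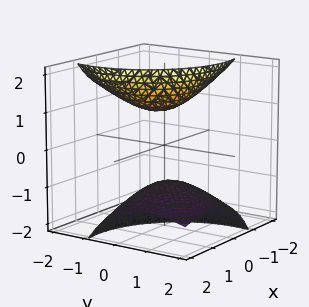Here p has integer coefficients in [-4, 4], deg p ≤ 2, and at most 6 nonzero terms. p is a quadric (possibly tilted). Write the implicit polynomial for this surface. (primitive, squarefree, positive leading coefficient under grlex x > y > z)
2*x^2 + 3*x*z + 2*y^2 + 3*y*z - z^2 + 2

(a) I count 2 distinct pieces. They look like related sheets of one shape, so recover p as a whole.
(b) deg p = 2. The shape is more complex than any degree-1 surface.
(c) Checking where it meets the axes: no x-intercept at any integer in the box; it misses every integer gridline on the y-axis.
(d) The integer polynomial consistent with all of this is the stated p.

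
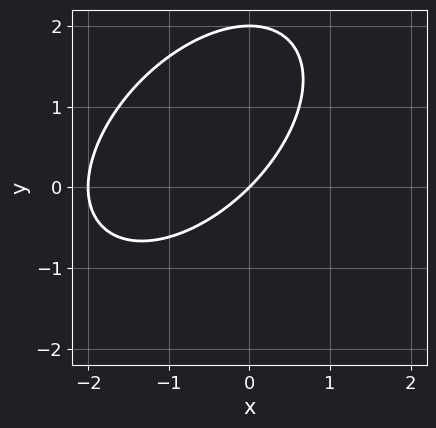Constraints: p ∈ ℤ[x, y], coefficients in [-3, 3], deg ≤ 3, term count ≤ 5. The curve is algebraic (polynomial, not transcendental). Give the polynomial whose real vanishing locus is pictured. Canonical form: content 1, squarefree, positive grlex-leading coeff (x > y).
x^2 - x*y + y^2 + 2*x - 2*y

deg p = 2.
Against the integer gridlines: among the integer gridlines, it crosses the x-axis at x ∈ {-2, 0}; the y-axis gridline crossings are at y ∈ {0, 2}.
Putting this together gives p.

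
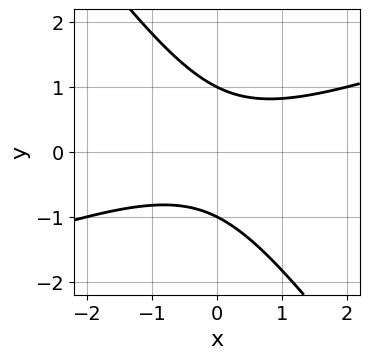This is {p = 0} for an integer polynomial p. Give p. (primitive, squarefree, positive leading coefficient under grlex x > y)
First, deg p = 2.
Next, against the integer gridlines: the y-axis gridline crossings are at y ∈ {-1, 1}; it misses every integer gridline on the x-axis.
Finally, together with the visible shape, these determine p as stated.

x^2 - 2*x*y - 2*y^2 + 2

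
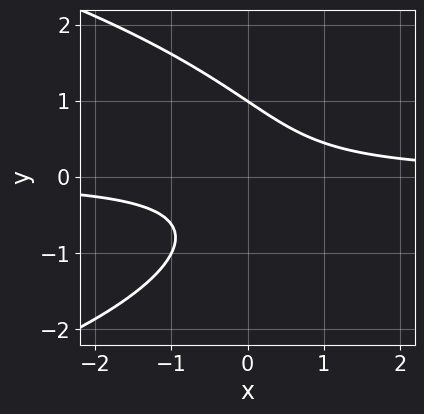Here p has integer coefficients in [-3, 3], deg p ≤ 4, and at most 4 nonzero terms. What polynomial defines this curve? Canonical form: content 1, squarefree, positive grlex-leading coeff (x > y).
1. deg p = 3. A generic line meets the curve in up to 3 points.
2. From the visible intercepts: it meets the y-axis at y = 1 (among the integer gridlines); the curve avoids every integer x-axis point in the box.
3. The integer polynomial consistent with all of this is the stated p.

y^3 + 2*x*y - 1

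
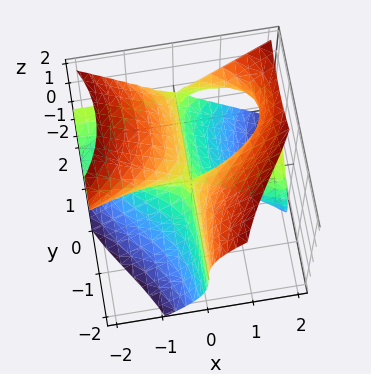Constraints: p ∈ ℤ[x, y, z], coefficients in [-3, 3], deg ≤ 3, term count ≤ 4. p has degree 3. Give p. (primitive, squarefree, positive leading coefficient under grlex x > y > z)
x^2*z + x*y^2 - z^3 - 2*x*y

1. Degree: a generic line meets the surface in up to 3 points, so deg p = 3.
2. Reading off the gridlines: every point of the y-axis in the box is on the surface; it crosses the z-axis at the gridline z = 0.
3. Together with the visible shape, these determine p as stated. Check: (1, 0, 0) on the x-axis lies on the surface, and p(1, 0, 0) = 0. ✓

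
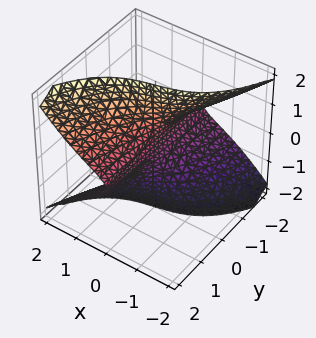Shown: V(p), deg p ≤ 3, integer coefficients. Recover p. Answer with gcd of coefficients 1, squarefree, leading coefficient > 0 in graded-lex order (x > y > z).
x^3 - 2*y*z^2 + 2*x

1. Degree: a generic line meets the surface in up to 3 points, so deg p = 3.
2. Against the integer gridlines: it crosses the x-axis at the gridline x = 0; every point of the z-axis in the box is on the surface; the visible y-axis segment lies entirely on the surface.
3. Fitting integer coefficients to these (and the overall shape) gives p.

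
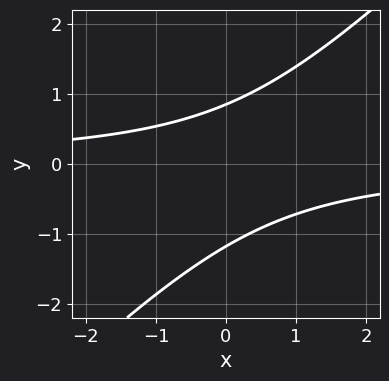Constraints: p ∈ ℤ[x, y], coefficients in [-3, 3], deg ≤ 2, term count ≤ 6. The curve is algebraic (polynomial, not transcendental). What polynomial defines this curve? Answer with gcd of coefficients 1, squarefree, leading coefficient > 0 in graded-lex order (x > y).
3*x*y - 3*y^2 - y + 3

1. deg p = 2. No degree-1 curve has this shape.
2. From the axis intercepts and sections: the curve avoids every integer x-axis point in the box.
3. The integer polynomial consistent with all of this is the stated p.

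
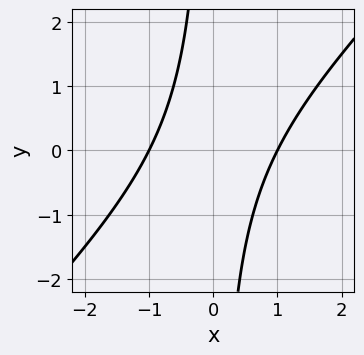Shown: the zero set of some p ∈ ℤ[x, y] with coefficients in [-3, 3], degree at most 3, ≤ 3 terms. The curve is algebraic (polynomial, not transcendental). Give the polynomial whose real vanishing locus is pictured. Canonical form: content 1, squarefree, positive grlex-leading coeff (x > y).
x^2 - x*y - 1

First, deg p = 2.
Next, from the visible intercepts: among the integer gridlines, it crosses the x-axis at x ∈ {-1, 1}; no y-intercept at any integer in the box.
Finally, these observations pin down the coefficients.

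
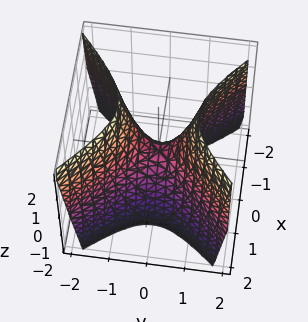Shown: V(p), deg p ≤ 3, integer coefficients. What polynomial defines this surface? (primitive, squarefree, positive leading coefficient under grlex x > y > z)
1. Degree: a saddle surface; a quadric, so deg p = 2.
2. Symmetries: mirror symmetry y ↦ −y ⇒ only even powers of y; it's symmetric under x → −x, forcing even powers of x.
3. Checking where it meets the axes: it crosses the z-axis at the gridline z = 0; one x-axis crossing is at x = 0; it meets the y-axis at y = 0 (among the integer gridlines).
4. Solving for integer coefficients yields p as stated.

2*x^2 - 2*y^2 + z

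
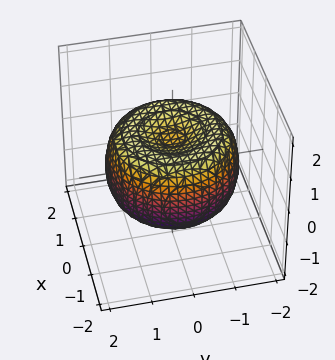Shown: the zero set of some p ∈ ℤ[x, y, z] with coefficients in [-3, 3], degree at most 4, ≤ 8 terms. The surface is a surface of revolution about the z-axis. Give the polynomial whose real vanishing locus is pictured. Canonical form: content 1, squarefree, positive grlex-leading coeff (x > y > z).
The degree is 4 — the shape is more complex than any degree-3 surface.
Symmetry: the z-axis is an axis of rotation, so x and y enter only as x² + y².
From the axis intercepts and sections: a circular section at z = 0 has radius between 1 and 2.
Solving for integer coefficients yields p as stated.

x^4 + 2*x^2*y^2 + y^4 - 2*x^2 - 2*y^2 + 2*z^2 - 1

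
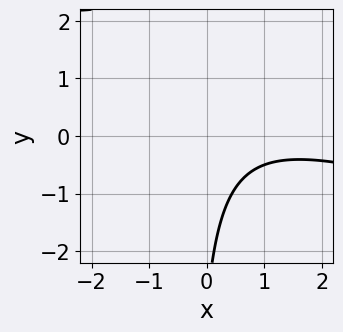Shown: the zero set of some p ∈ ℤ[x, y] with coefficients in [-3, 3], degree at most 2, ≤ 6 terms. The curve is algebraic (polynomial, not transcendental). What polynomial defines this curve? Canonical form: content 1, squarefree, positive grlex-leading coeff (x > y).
deg p = 2. No degree-1 curve has this shape.
From the visible intercepts: it misses every integer gridline on the y-axis; it misses every integer gridline on the x-axis.
Solving for integer coefficients yields p as stated.

x^2 + 3*x*y - 2*x + y + 3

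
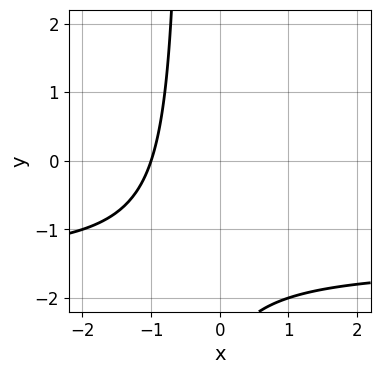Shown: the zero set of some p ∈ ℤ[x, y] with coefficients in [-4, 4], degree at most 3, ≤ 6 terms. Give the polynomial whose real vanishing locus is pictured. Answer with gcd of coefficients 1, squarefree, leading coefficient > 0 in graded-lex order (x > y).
First, degree: a generic line meets the curve in up to 2 points, so deg p = 2.
Then, from the axis intercepts and sections: it misses every integer gridline on the y-axis; it meets the x-axis at x = -1 (among the integer gridlines).
Finally, fitting integer coefficients to these (and the overall shape) gives p.

2*x*y + 3*x + y + 3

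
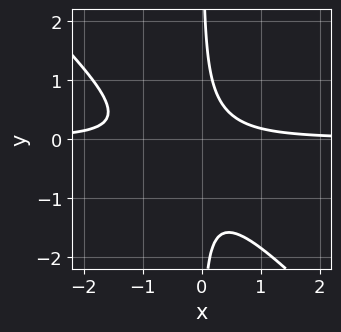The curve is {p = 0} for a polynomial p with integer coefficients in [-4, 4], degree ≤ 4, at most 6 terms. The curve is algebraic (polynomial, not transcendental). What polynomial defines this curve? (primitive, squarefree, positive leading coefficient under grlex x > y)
3*x^2*y + 3*x*y^2 + 2*x*y - 1

1. deg p = 3. No degree-2 curve has this shape.
2. Observable constraints: it misses every integer gridline on the x-axis; the curve avoids every integer y-axis point in the box.
3. Assembling these constraints gives the stated polynomial.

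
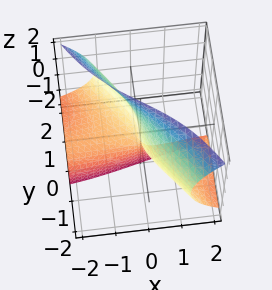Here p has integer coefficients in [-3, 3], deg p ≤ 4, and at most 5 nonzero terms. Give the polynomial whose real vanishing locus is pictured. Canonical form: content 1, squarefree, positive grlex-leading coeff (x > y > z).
(a) Degree: the shape is more complex than any degree-2 surface, so deg p = 3.
(b) Observable constraints: it meets the x-axis at x = 0 (among the integer gridlines); it meets the y-axis at y = 0 (among the integer gridlines); the visible z-axis segment lies entirely on the surface.
(c) Solving for integer coefficients yields p as stated.

3*x*y^2 + 2*y^3 + 3*y*z^2 + 3*x*z + 3*x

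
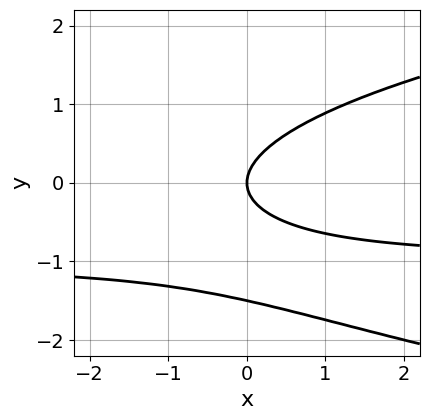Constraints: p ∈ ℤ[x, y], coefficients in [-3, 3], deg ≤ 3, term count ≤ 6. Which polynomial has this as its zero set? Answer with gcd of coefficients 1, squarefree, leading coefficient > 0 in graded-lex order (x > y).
2*y^3 - 2*x*y + 3*y^2 - 2*x

First, deg p = 3.
Next, from the visible intercepts: it crosses the y-axis at the gridline y = 0; it crosses the x-axis at the gridline x = 0.
Finally, these observations pin down the coefficients.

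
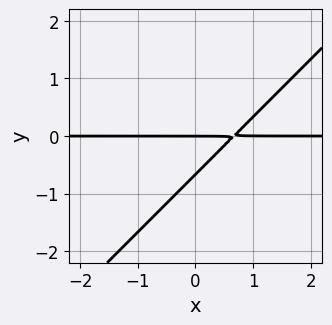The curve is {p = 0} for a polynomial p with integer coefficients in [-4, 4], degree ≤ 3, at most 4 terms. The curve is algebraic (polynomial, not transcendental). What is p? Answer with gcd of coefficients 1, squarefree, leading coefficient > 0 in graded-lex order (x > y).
1. deg p = 2. No degree-1 curve has this shape.
2. Against the integer gridlines: every point of the x-axis in the box is on the curve; one y-axis crossing is at y = 0.
3. These observations pin down the coefficients.

3*x*y - 3*y^2 - 2*y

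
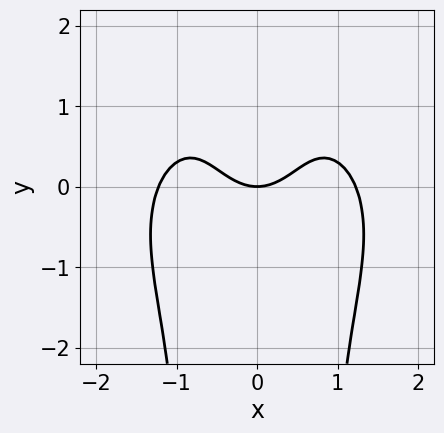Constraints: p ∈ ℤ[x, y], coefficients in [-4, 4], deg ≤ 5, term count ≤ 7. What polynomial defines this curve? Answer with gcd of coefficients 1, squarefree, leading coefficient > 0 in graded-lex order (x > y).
2*x^4 + 2*x^2*y^2 - 3*x^2 - y^2 + 3*y

1. deg p = 4. No degree-3 curve has this shape.
2. Symmetries: mirror symmetry x ↦ −x ⇒ only even powers of x.
3. Observable constraints: one y-axis crossing is at y = 0; one x-axis crossing is at x = 0.
4. Assembling these constraints gives the stated polynomial.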